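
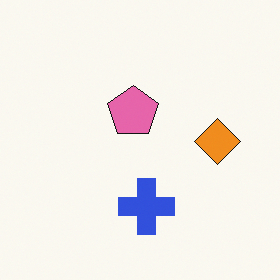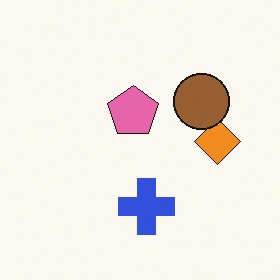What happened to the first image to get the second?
The transformation is: overlaid with an additional brown circle.

A brown circle appears in the second image that is absent from the first.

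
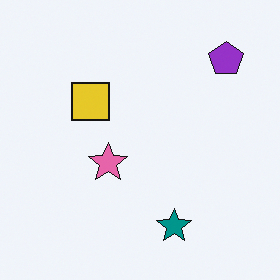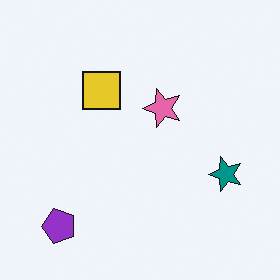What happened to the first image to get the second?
It was transposed (reflected across the top-left ↔ bottom-right diagonal).

Shapes have swapped their row and column positions — what was in the top-right is now in the bottom-left — a diagonal reflection.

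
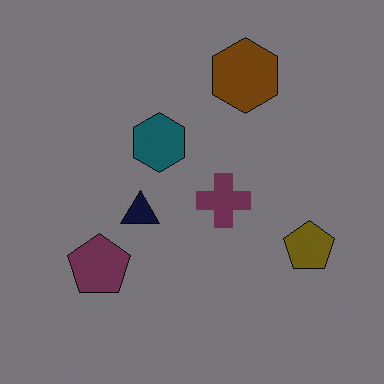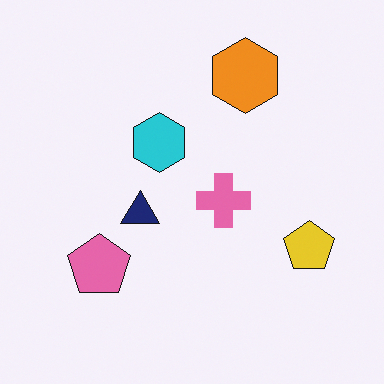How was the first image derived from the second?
Substantially darkened.

Every pixel — background and shapes alike — is uniformly darkened.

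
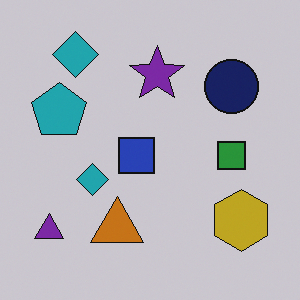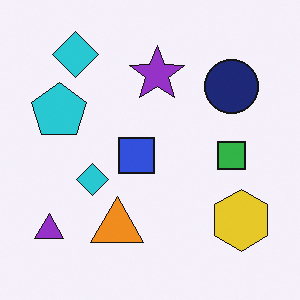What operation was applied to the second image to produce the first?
The image was slightly darkened.

Every pixel — background and shapes alike — is uniformly darkened.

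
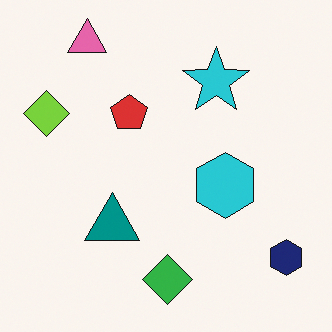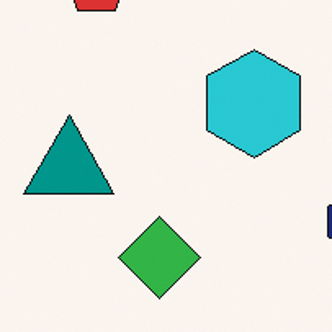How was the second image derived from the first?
It was cropped to a noticeably smaller region and rescaled.

The visible shapes are larger and the field of view is narrower; shapes near the original edges may be partly or wholly outside the frame — a crop-and-rescale.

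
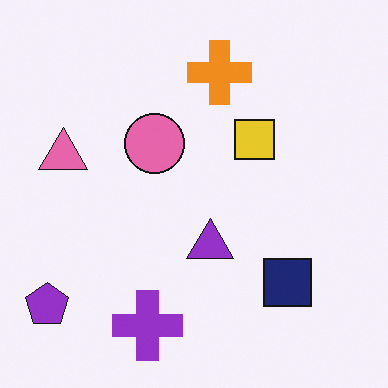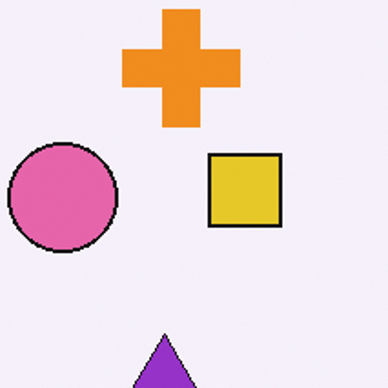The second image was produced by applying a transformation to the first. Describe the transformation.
The transformation is: cropped tightly and scaled back up.

The visible shapes are larger and the field of view is narrower; shapes near the original edges may be partly or wholly outside the frame — a crop-and-rescale.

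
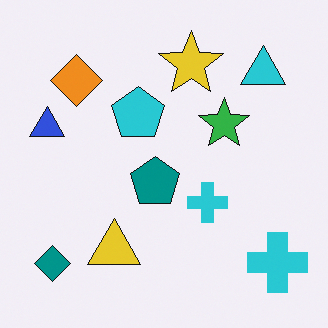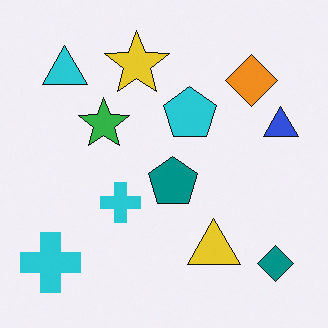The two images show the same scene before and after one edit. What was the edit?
It was flipped horizontally (left ↔ right).

The blue triangle is in the left of the first image and the right of the second — shapes on opposite sides of the vertical midline have swapped in a mirror flip.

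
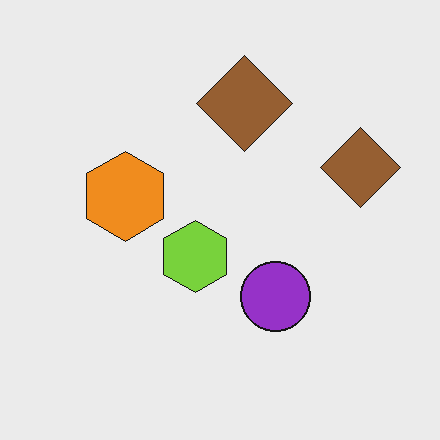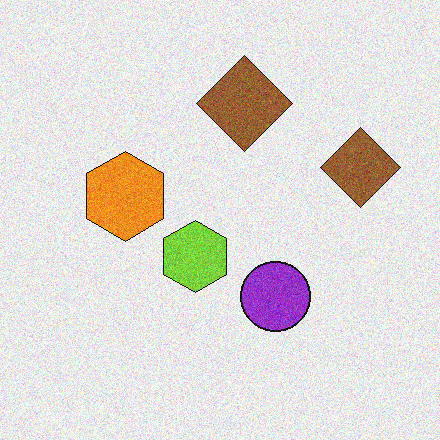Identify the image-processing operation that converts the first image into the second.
The image was degraded with visible gaussian noise.

Random speckle covers the whole image, including the flat background.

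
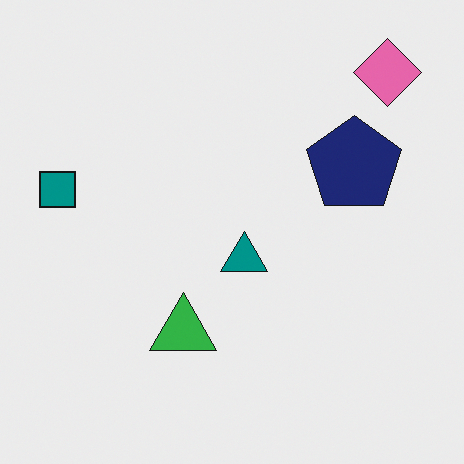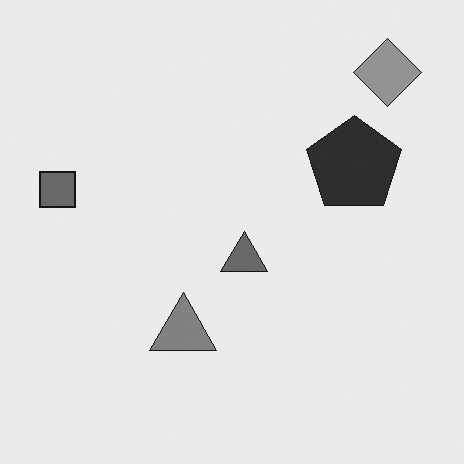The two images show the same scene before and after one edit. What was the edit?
The second image is the first converted to grayscale.

All color is removed — every shape is now a shade of grey.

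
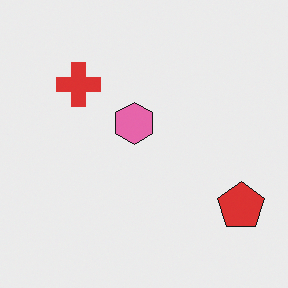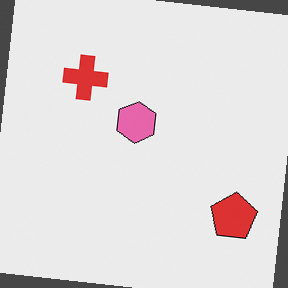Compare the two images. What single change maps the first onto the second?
This is the original image rotated clockwise by a few degrees.

Every shape is tilted by the same angle and the image corners show triangular fill wedges — a whole-image rotation by a non-right angle.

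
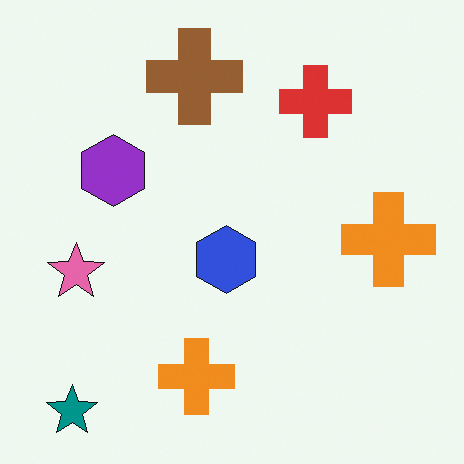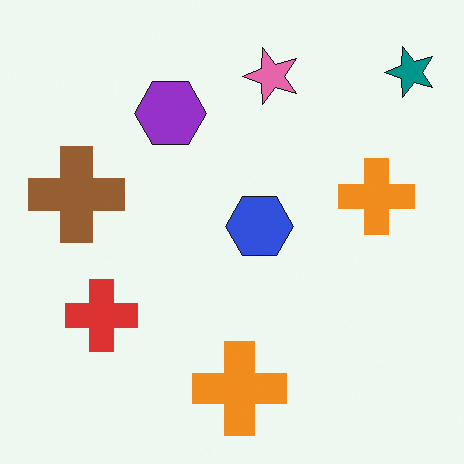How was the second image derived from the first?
The transformation is: transposed (reflected across the top-left ↔ bottom-right diagonal).

Shapes have swapped their row and column positions — what was in the top-right is now in the bottom-left — a diagonal reflection.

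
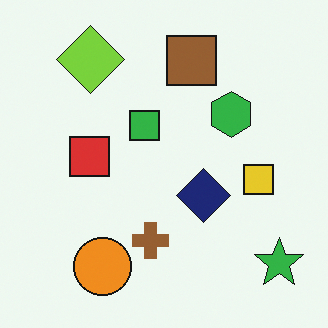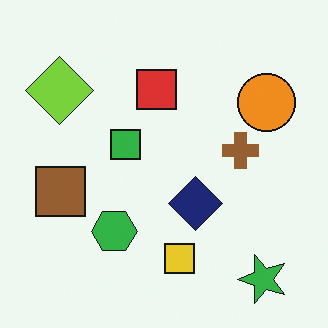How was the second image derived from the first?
The image was transposed (reflected across the top-left ↔ bottom-right diagonal).

Shapes have swapped their row and column positions — what was in the top-right is now in the bottom-left — a diagonal reflection.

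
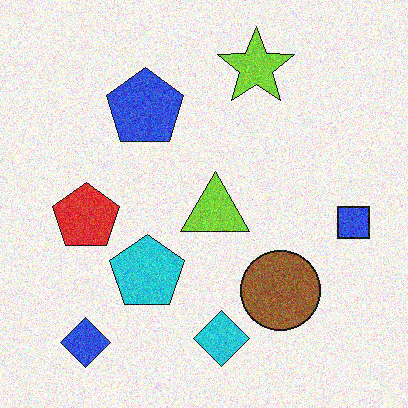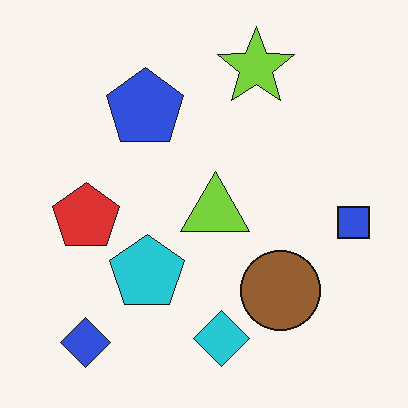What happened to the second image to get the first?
It was degraded with moderate additive noise.

Random speckle covers the whole image, including the flat background.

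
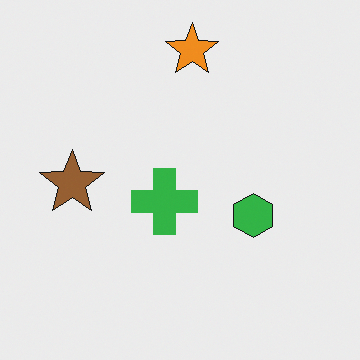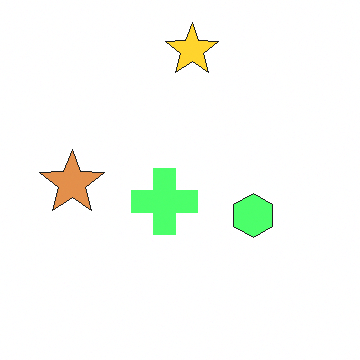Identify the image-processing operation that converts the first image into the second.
This is the original image substantially brightened.

Every pixel — background and shapes alike — is uniformly brightened.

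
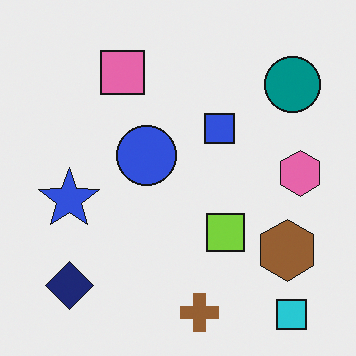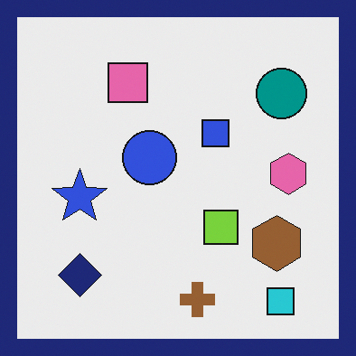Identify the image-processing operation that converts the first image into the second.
The second image is the first framed with a navy border.

A solid navy frame runs around the edge of the second image, with the content slightly shrunk inside it.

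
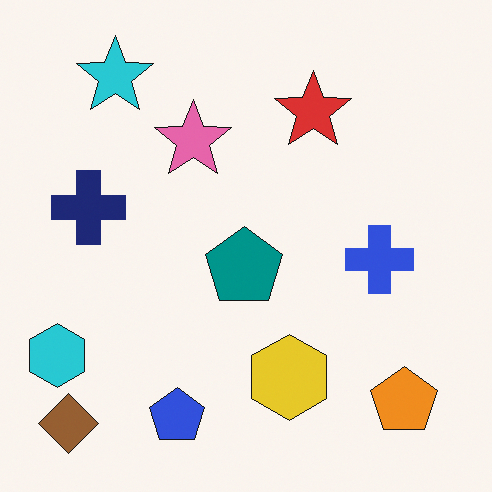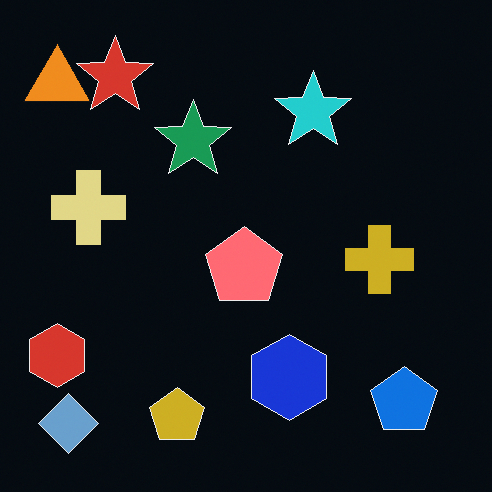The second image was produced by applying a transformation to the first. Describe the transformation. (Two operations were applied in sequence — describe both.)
Color-inverted (negative), then overlaid with an additional orange triangle.

The light background has become dark and every shape's color is its complement — a photographic negative. An orange triangle appears in the second image that is absent from the first.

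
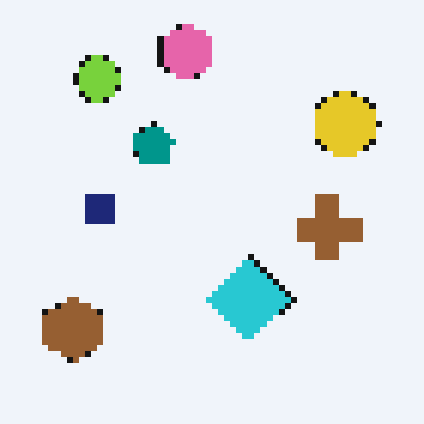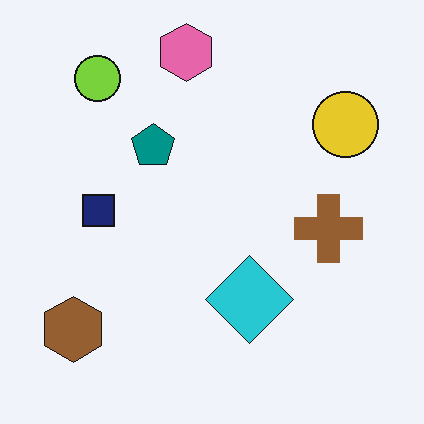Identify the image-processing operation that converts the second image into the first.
The transformation is: moderately pixelated.

Shapes are reduced to large square blocks; fine edges and outlines are lost — a downscale-then-upscale (mosaic) effect.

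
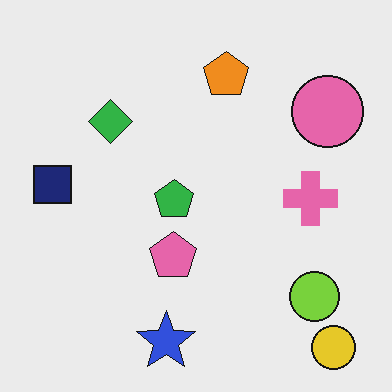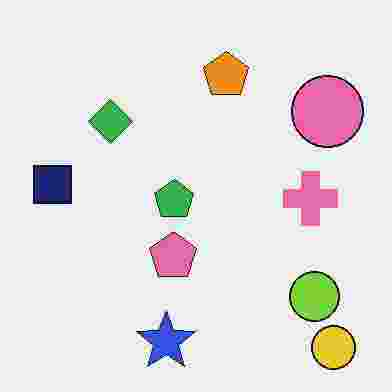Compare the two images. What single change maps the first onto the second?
It was heavily JPEG-compressed with obvious blocking artifacts.

Blocky 8×8 compression artifacts appear around shape edges and the flat background shows ringing — characteristic JPEG degradation.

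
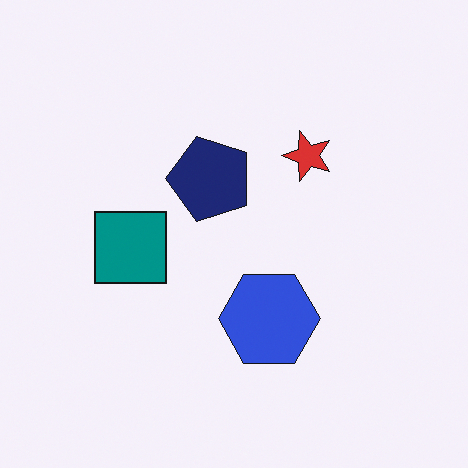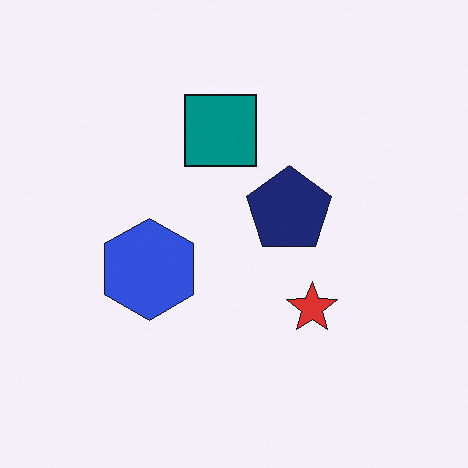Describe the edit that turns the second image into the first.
It was rotated 90° counter-clockwise.

The red star sits in the center of the second image and the top of the first — consistent with a whole-image 90° counter-clockwise rotation.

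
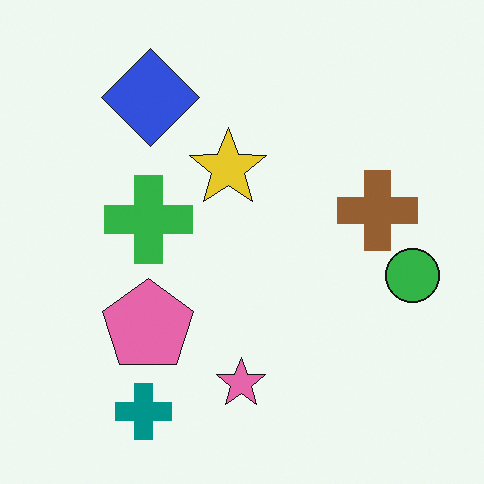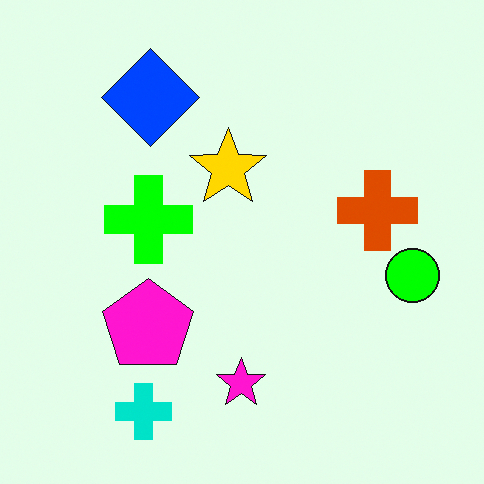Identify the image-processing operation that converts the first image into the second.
This is the original image made much more vivid (saturation change).

All colors are more vivid — a global saturation change.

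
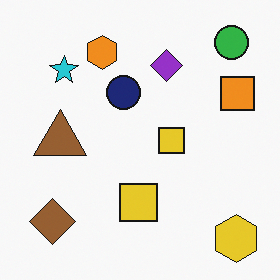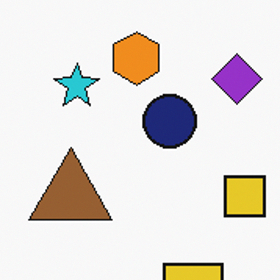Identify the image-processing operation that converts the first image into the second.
Cropped slightly and scaled back up.

The visible shapes are larger and the field of view is narrower; shapes near the original edges may be partly or wholly outside the frame — a crop-and-rescale.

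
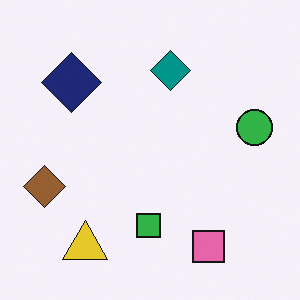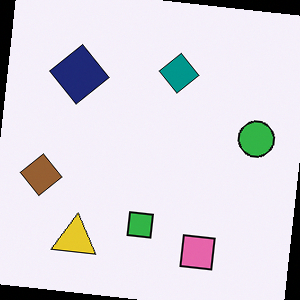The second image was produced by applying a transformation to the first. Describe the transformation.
This is the original image rotated clockwise by a slight angle.

Every shape is tilted by the same angle and the image corners show triangular fill wedges — a whole-image rotation by a non-right angle.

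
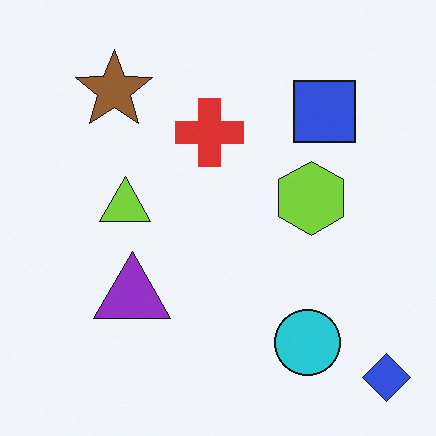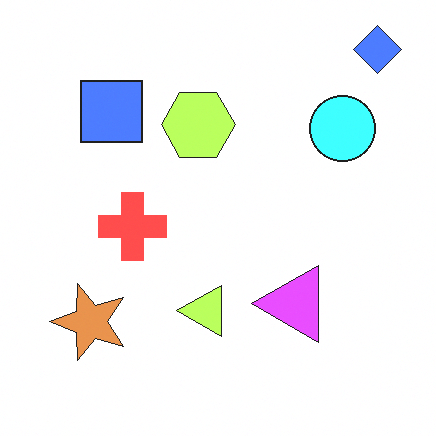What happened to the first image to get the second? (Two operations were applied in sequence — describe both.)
The transformation is: rotated 90° counter-clockwise, then noticeably brightened.

The blue diamond sits in the bottom-right of the first image and the top-right of the second — consistent with a whole-image 90° counter-clockwise rotation. Every pixel — background and shapes alike — is uniformly brightened.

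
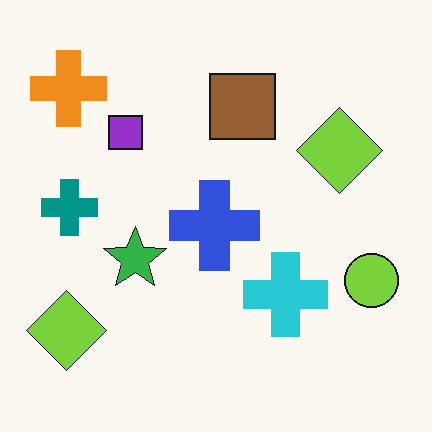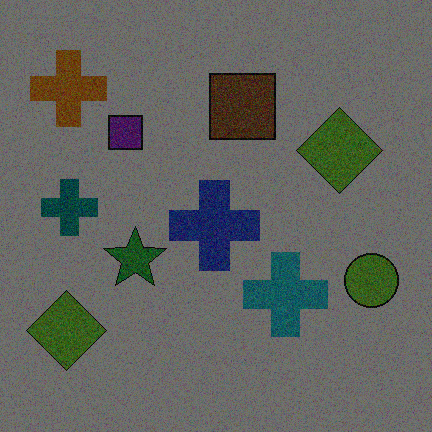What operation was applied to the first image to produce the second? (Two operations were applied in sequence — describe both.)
This is the original image degraded with heavy additive noise, then substantially darkened.

Random speckle covers the whole image, including the flat background. Every pixel — background and shapes alike — is uniformly darkened.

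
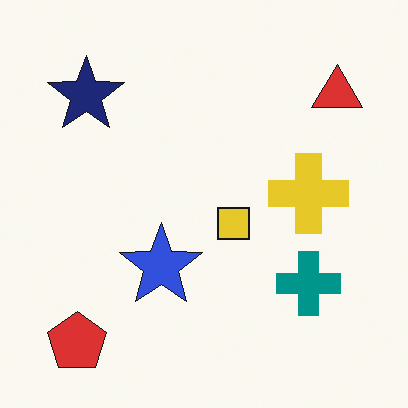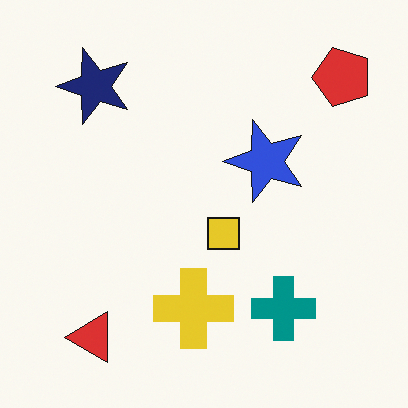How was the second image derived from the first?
The second image is the first transposed (reflected across the top-left ↔ bottom-right diagonal).

Shapes have swapped their row and column positions — what was in the top-right is now in the bottom-left — a diagonal reflection.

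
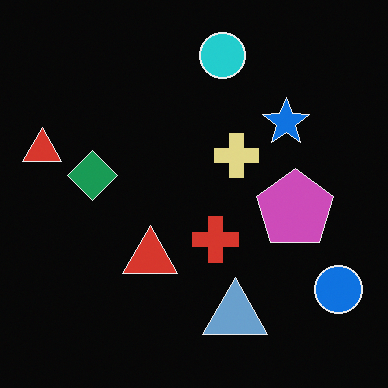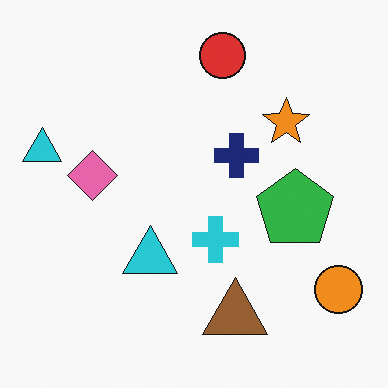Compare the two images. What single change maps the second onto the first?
The transformation is: color-inverted (negative).

The light background has become dark and every shape's color is its complement — a photographic negative.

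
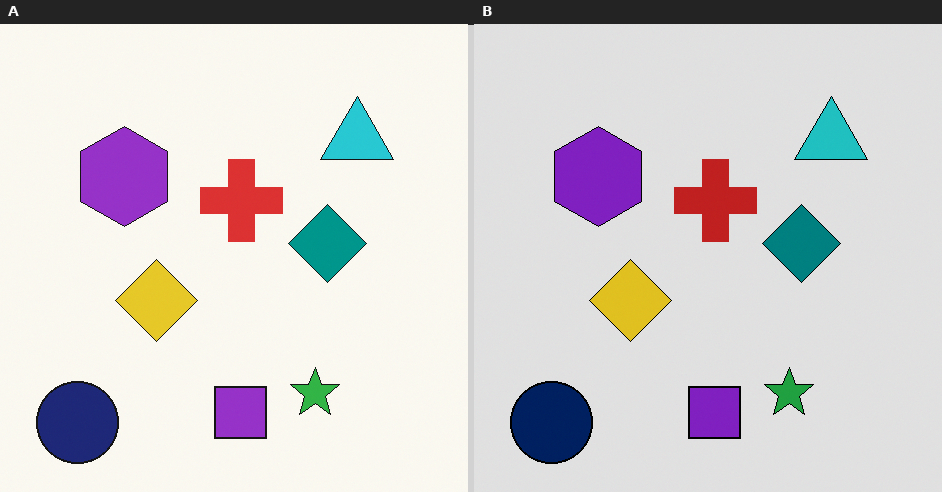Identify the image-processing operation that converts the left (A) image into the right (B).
It was moderately posterized.

Each flat color has snapped to a coarser quantized level — most visibly, the near-white background has dropped to a flat grey.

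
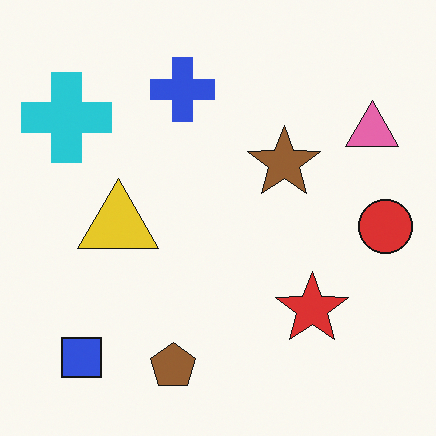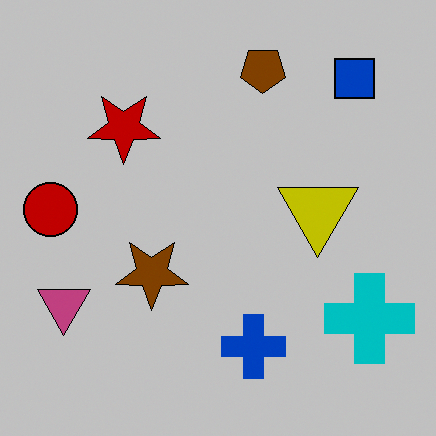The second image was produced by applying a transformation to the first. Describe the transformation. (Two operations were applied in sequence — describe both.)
The transformation is: rotated 180°, then aggressively posterized.

The blue square sits in the bottom-left of the first image and the top-right of the second — consistent with a whole-image 180° rotation. Each flat color has snapped to a coarser quantized level — most visibly, the near-white background has dropped to a flat grey.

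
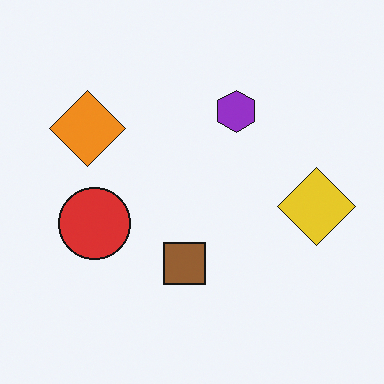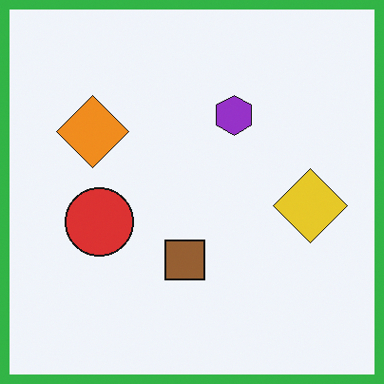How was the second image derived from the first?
Framed with a green border.

A solid green frame runs around the edge of the second image, with the content slightly shrunk inside it.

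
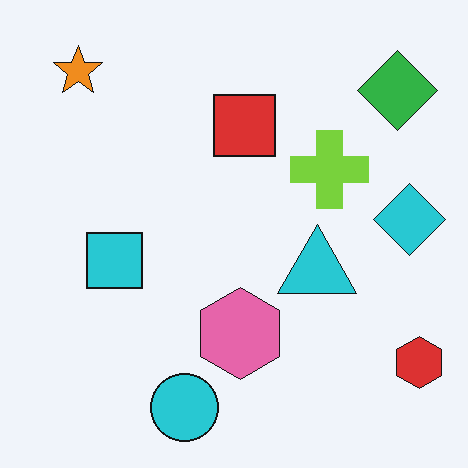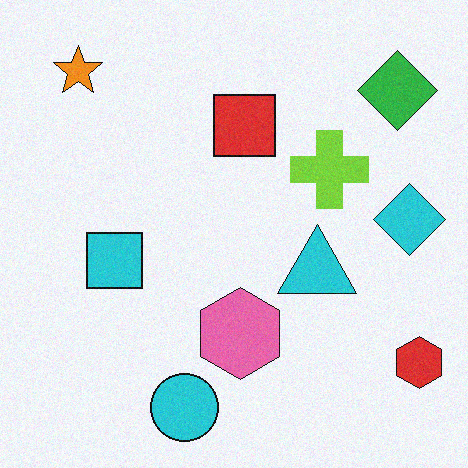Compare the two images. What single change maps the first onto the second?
It was degraded with a light layer of grain.

Random speckle covers the whole image, including the flat background.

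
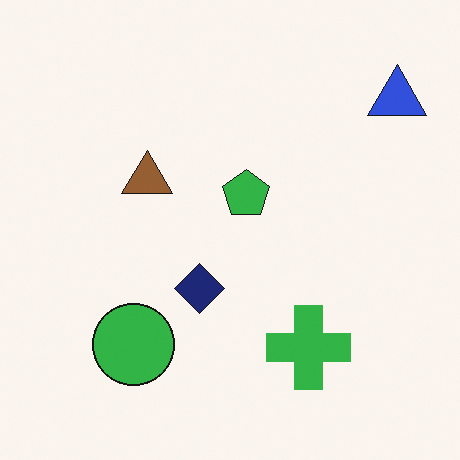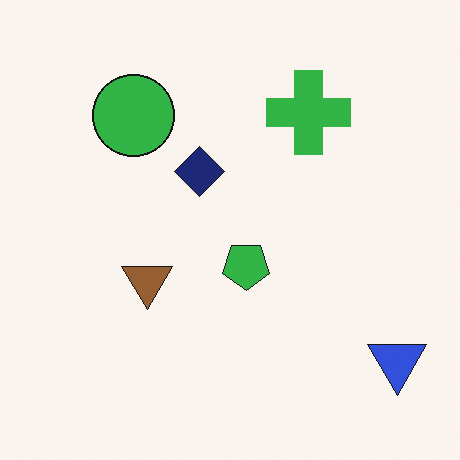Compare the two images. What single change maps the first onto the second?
Flipped vertically (top ↔ bottom).

The blue triangle is in the top-right of the first image and the bottom-right of the second — shapes on opposite sides of the horizontal midline have swapped in a mirror flip.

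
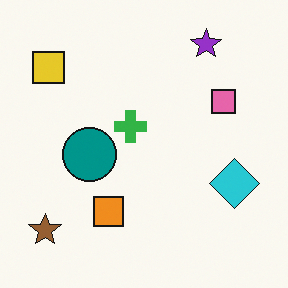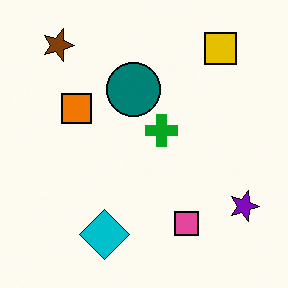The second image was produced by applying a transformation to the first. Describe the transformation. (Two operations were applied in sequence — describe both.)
It was given slightly increased contrast, then rotated 90° clockwise.

Tones are pushed away from mid-grey across the whole image — a global contrast change. The brown star sits in the bottom-left of the first image and the top-left of the second — consistent with a whole-image 90° clockwise rotation.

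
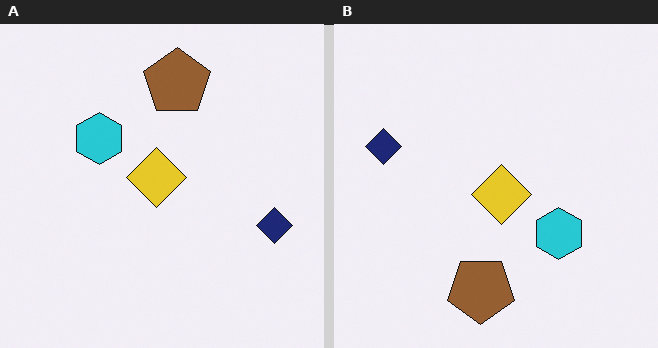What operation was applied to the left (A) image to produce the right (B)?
This is the original image rotated 180°.

The navy diamond sits in the right of the left (A) image and the left of the right (B) — consistent with a whole-image 180° rotation.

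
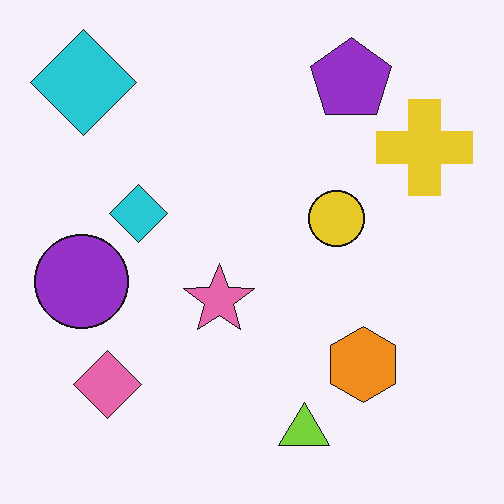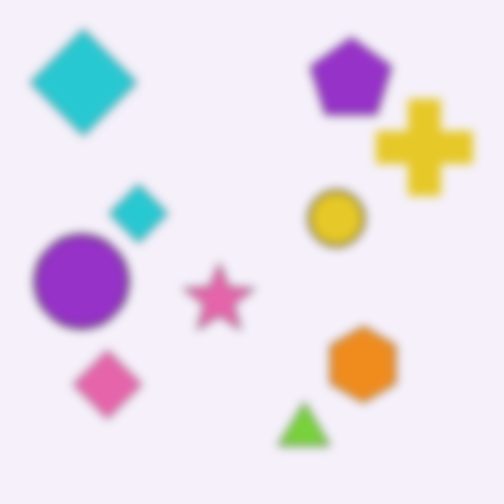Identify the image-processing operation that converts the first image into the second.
The transformation is: noticeably gaussian-blurred.

Shape edges and outlines are uniformly softened across the whole image.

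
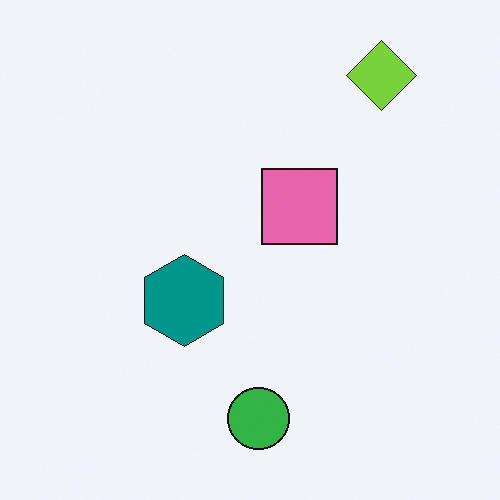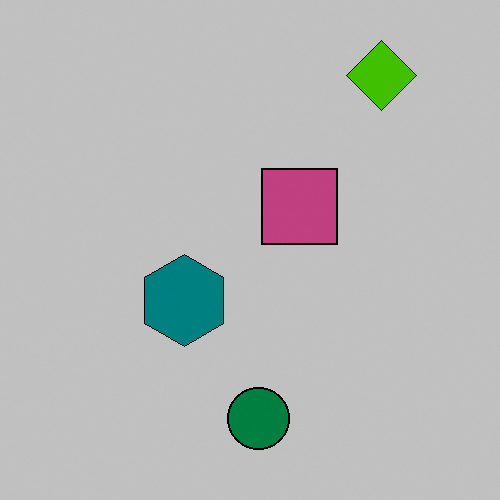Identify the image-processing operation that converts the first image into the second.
The image was heavily posterized to just a handful of flat colors.

Each flat color has snapped to a coarser quantized level — most visibly, the near-white background has dropped to a flat grey.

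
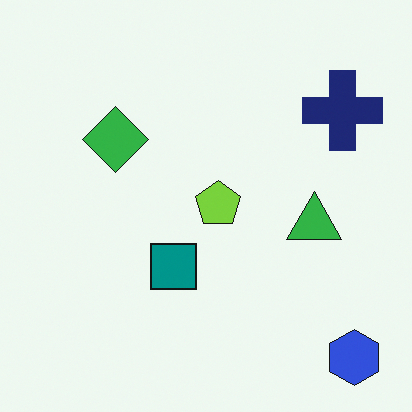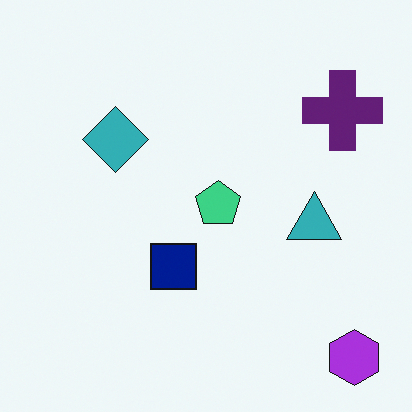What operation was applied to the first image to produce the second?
The transformation is: hue-shifted slightly.

Every shape's color has rotated by the same amount around the hue wheel — a uniform hue shift.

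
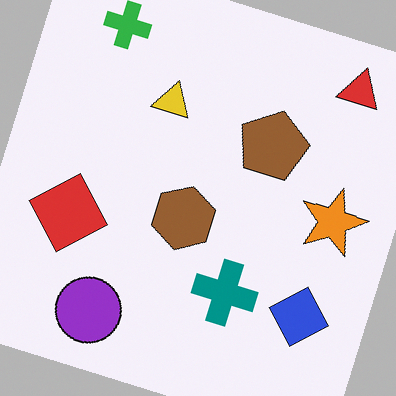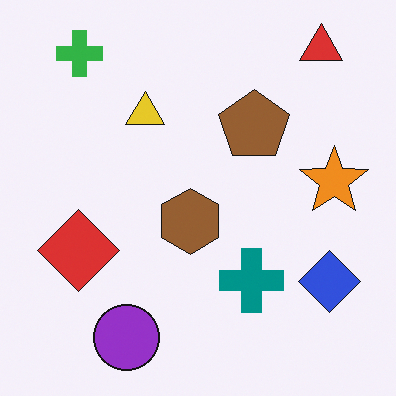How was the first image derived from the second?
It was rotated clockwise by a clearly visible amount.

Every shape is tilted by the same angle and the image corners show triangular fill wedges — a whole-image rotation by a non-right angle.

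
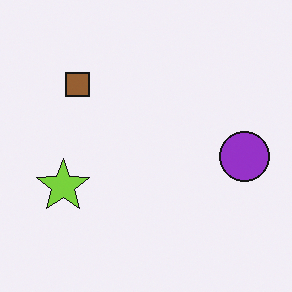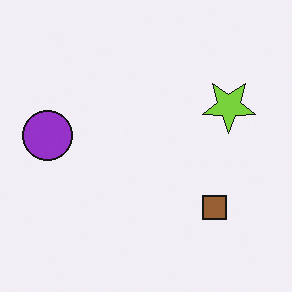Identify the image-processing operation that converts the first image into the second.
The image was rotated 180°.

The purple circle sits in the right of the first image and the left of the second — consistent with a whole-image 180° rotation.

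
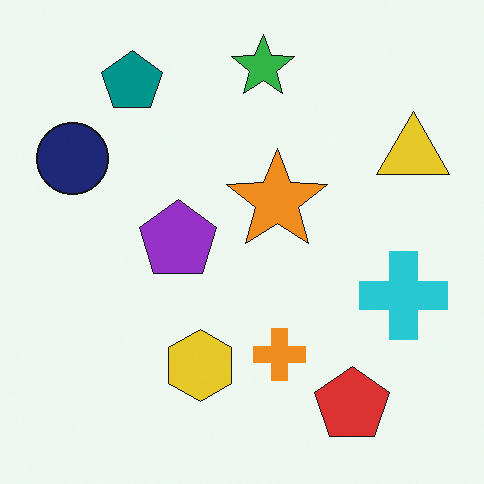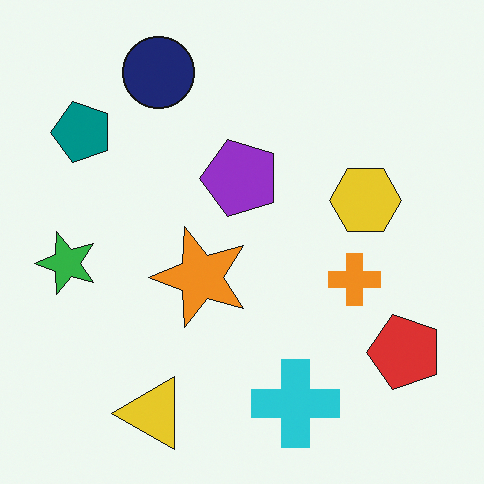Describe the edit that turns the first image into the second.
The image was transposed (reflected across the top-left ↔ bottom-right diagonal).

Shapes have swapped their row and column positions — what was in the top-right is now in the bottom-left — a diagonal reflection.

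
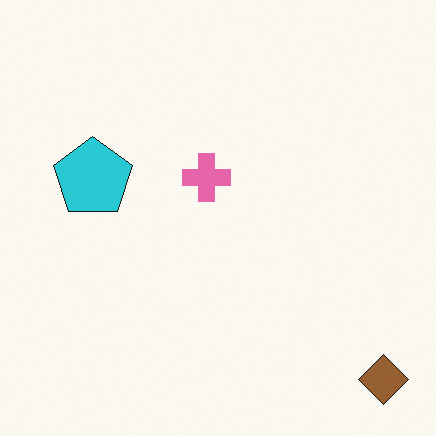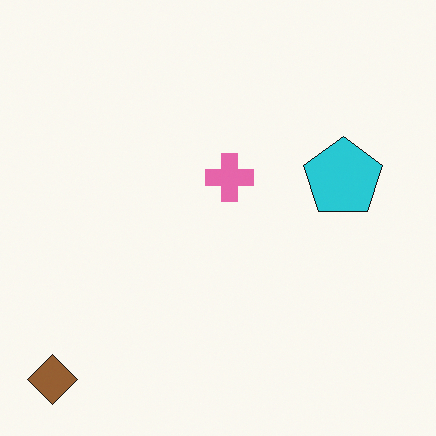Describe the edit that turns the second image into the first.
The image was flipped horizontally (left ↔ right).

The brown diamond is in the bottom-left of the second image and the bottom-right of the first — shapes on opposite sides of the vertical midline have swapped in a mirror flip.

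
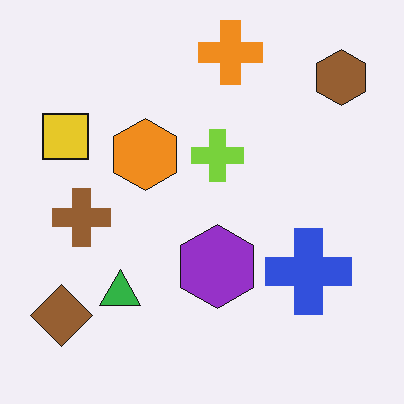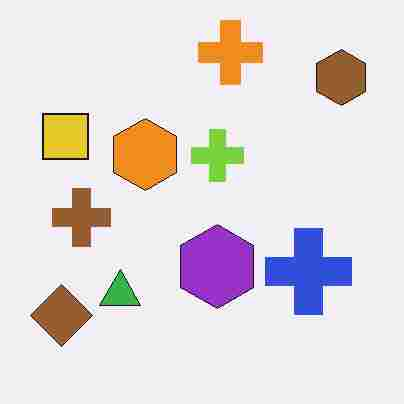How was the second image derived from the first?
The second image is the first heavily JPEG-compressed with obvious blocking artifacts.

Blocky 8×8 compression artifacts appear around shape edges and the flat background shows ringing — characteristic JPEG degradation.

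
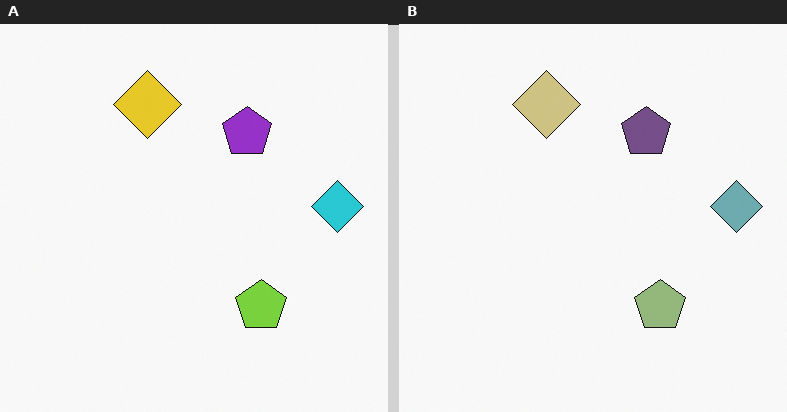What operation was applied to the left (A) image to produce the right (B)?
The transformation is: heavily desaturated.

All colors are more muted and greyish — a global saturation change.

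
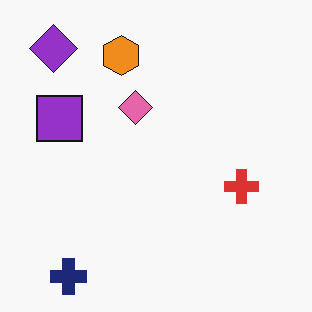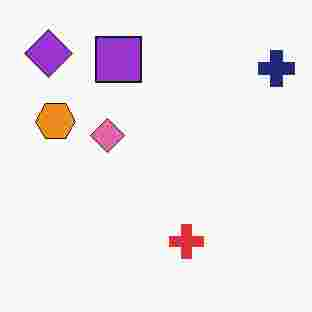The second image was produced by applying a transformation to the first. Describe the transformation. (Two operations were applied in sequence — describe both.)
The image was transposed (reflected across the top-left ↔ bottom-right diagonal), then degraded with heavy JPEG compression.

Shapes have swapped their row and column positions — what was in the top-right is now in the bottom-left — a diagonal reflection. Blocky 8×8 compression artifacts appear around shape edges and the flat background shows ringing — characteristic JPEG degradation.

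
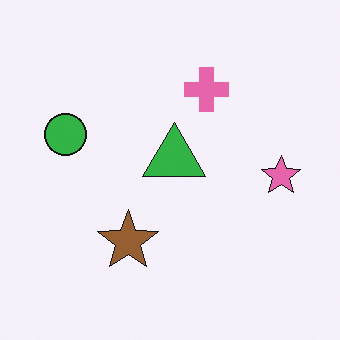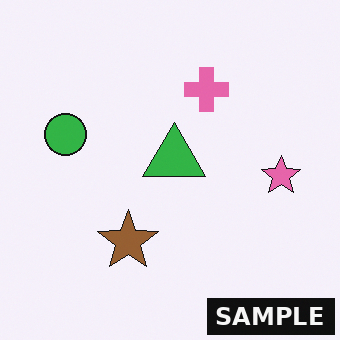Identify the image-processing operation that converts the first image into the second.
Watermarked with the text "SAMPLE" in the lower-right corner.

A dark label reading "SAMPLE" appears in the lower-right corner.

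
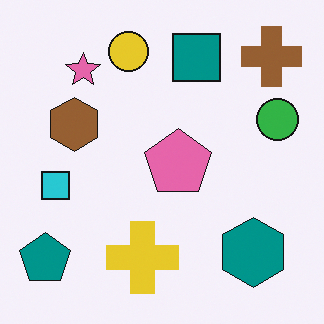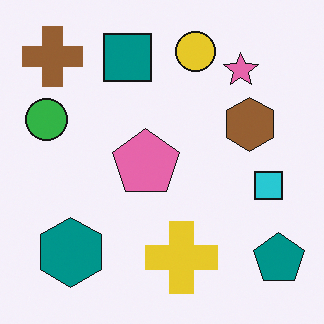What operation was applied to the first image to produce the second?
The second image is the first flipped horizontally (left ↔ right).

The teal pentagon is in the bottom-left of the first image and the bottom-right of the second — shapes on opposite sides of the vertical midline have swapped in a mirror flip.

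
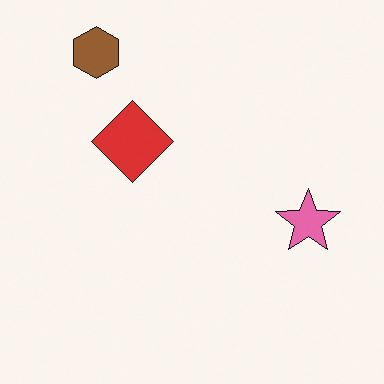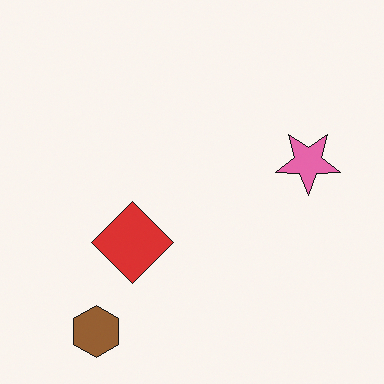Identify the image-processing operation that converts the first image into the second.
The image was flipped vertically (top ↔ bottom).

The brown hexagon is in the top-left of the first image and the bottom-left of the second — shapes on opposite sides of the horizontal midline have swapped in a mirror flip.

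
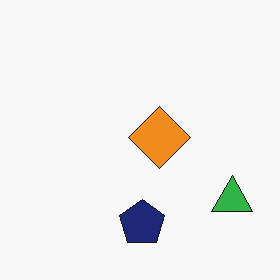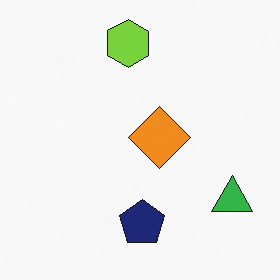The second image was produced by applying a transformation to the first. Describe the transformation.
The second image is the first overlaid with an additional lime hexagon.

A lime hexagon appears in the second image that is absent from the first.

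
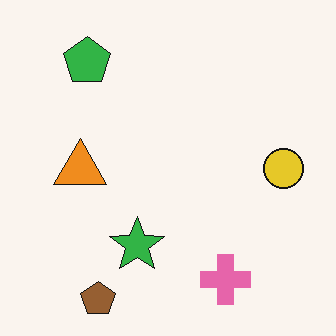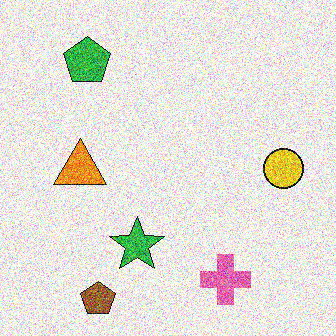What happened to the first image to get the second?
It was degraded with a thick layer of grain.

Random speckle covers the whole image, including the flat background.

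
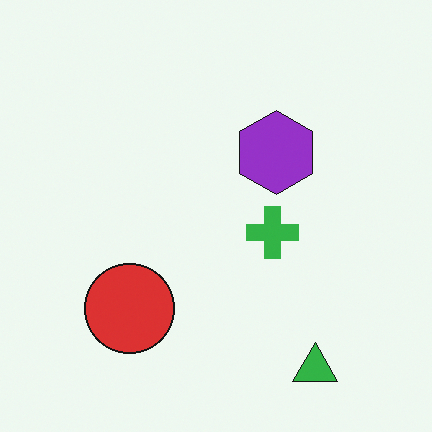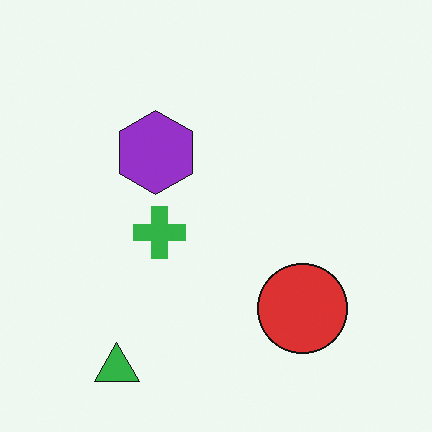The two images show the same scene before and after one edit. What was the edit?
The transformation is: flipped horizontally (left ↔ right).

The green triangle is in the bottom-right of the first image and the bottom-left of the second — shapes on opposite sides of the vertical midline have swapped in a mirror flip.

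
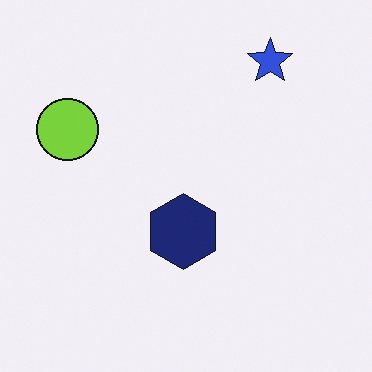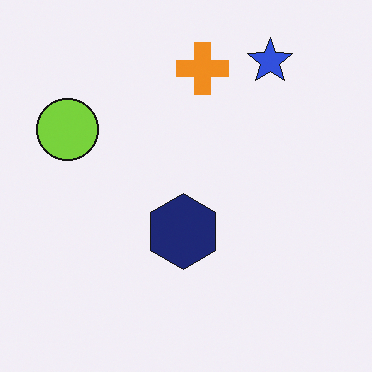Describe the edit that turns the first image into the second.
It was overlaid with an additional orange cross.

An orange cross appears in the second image that is absent from the first.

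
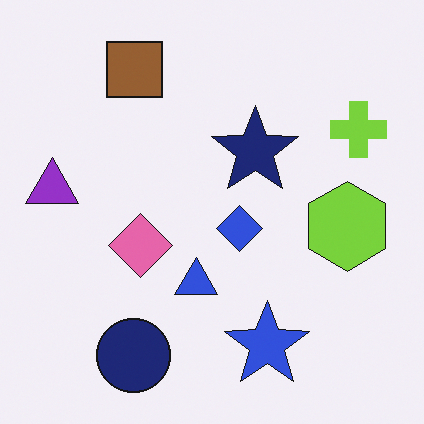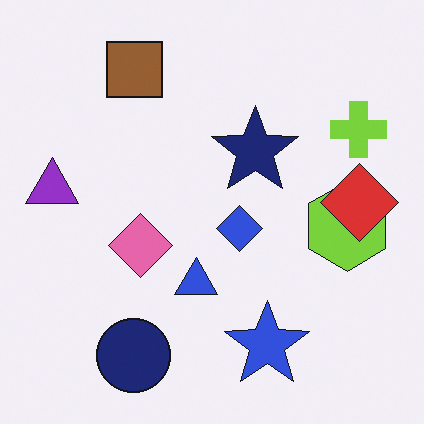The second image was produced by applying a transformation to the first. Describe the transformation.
It was overlaid with an additional red diamond.

A red diamond appears in the second image that is absent from the first.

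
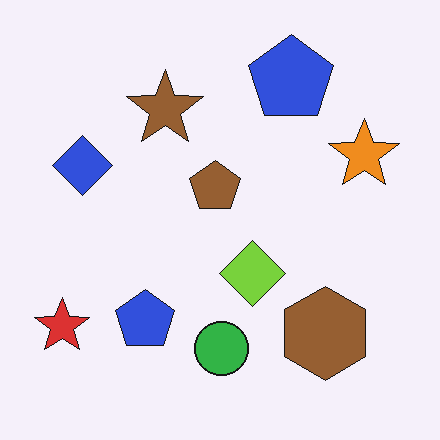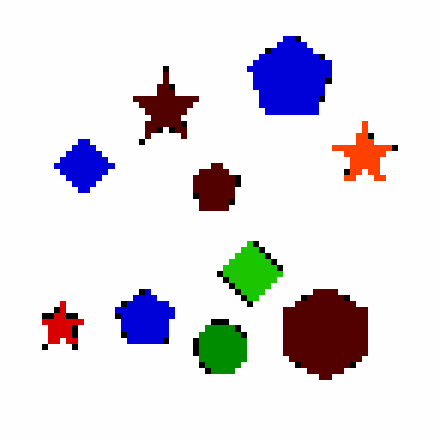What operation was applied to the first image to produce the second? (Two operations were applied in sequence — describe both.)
Boosted in contrast, then moderately pixelated.

Tones are pushed away from mid-grey across the whole image — a global contrast change. Shapes are reduced to large square blocks; fine edges and outlines are lost — a downscale-then-upscale (mosaic) effect.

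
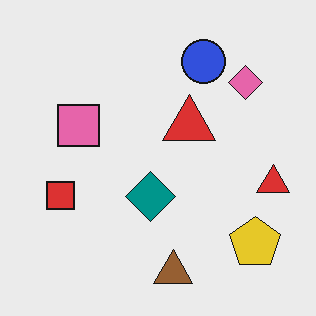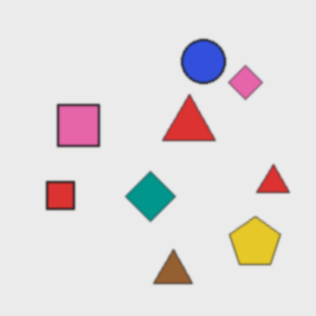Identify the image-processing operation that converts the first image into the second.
This is the original image slightly softened.

Shape edges and outlines are uniformly softened across the whole image.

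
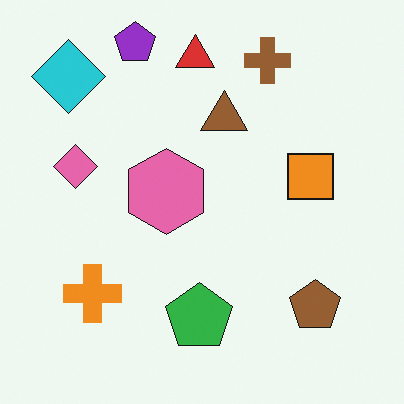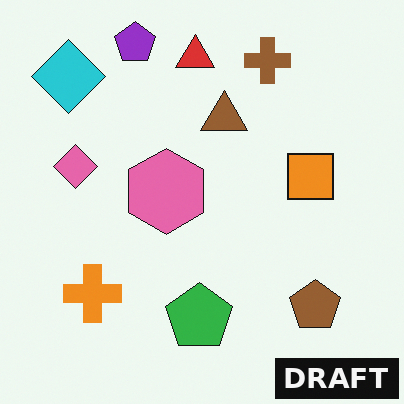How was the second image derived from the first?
It was watermarked with the text "DRAFT" in the lower-right corner.

A dark label reading "DRAFT" appears in the lower-right corner.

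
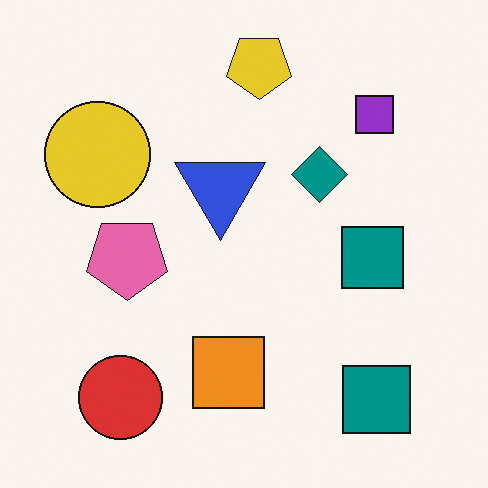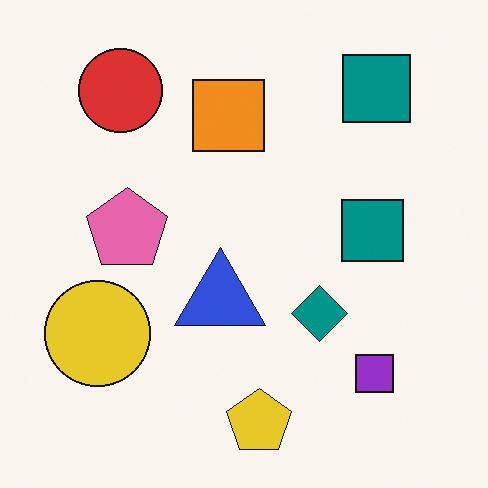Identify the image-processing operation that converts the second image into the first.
This is the original image flipped vertically (top ↔ bottom).

The yellow pentagon is in the bottom of the second image and the top of the first — shapes on opposite sides of the horizontal midline have swapped in a mirror flip.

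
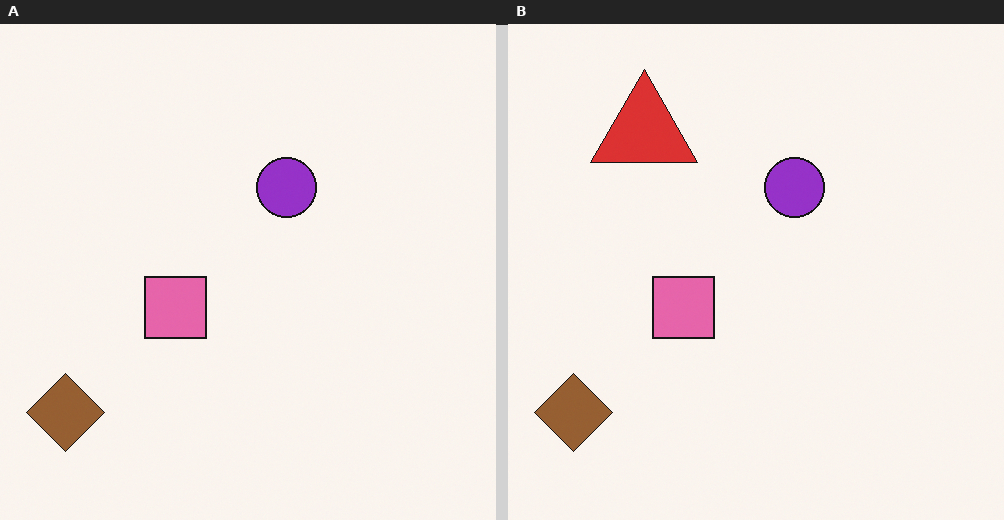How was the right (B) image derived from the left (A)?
Overlaid with an additional red triangle.

A red triangle appears in the right (B) image that is absent from the left (A).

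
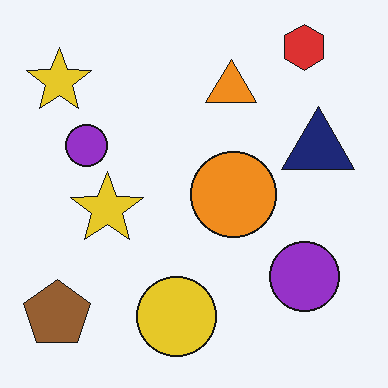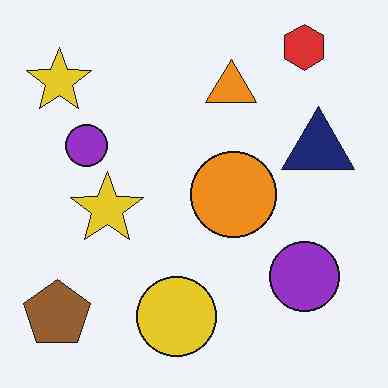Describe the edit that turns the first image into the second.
The second image is the first JPEG-compressed with visible artifacts.

Blocky 8×8 compression artifacts appear around shape edges and the flat background shows ringing — characteristic JPEG degradation.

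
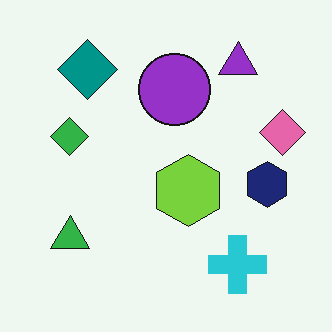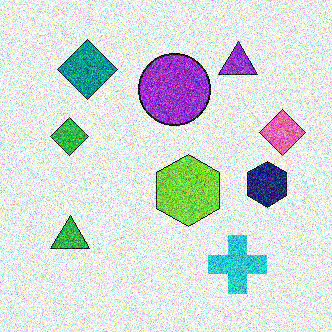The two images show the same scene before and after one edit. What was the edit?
The transformation is: degraded with strong gaussian noise.

Random speckle covers the whole image, including the flat background.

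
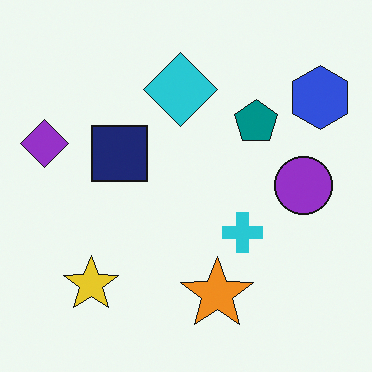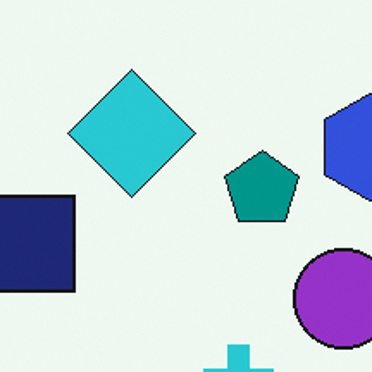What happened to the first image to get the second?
The transformation is: cropped to a noticeably smaller region and rescaled.

The visible shapes are larger and the field of view is narrower; shapes near the original edges may be partly or wholly outside the frame — a crop-and-rescale.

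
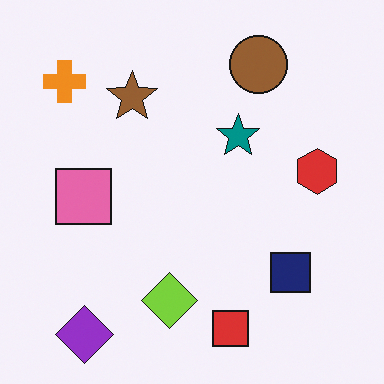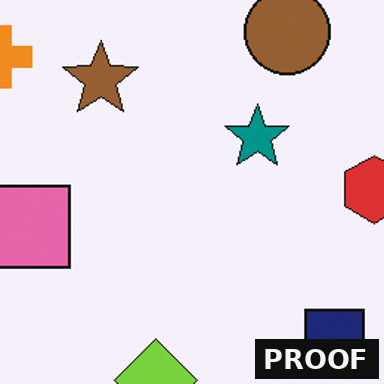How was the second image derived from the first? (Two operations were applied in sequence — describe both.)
The second image is the first cropped to a modestly smaller region and rescaled, then watermarked with the text "PROOF" in the lower-right corner.

The visible shapes are larger and the field of view is narrower; shapes near the original edges may be partly or wholly outside the frame — a crop-and-rescale. A dark label reading "PROOF" appears in the lower-right corner.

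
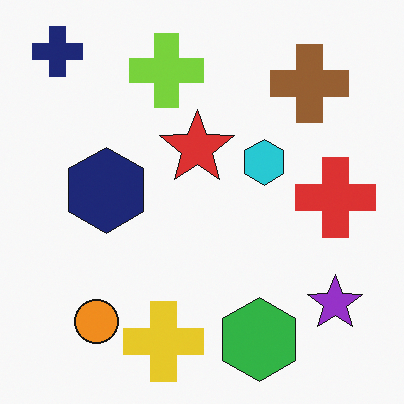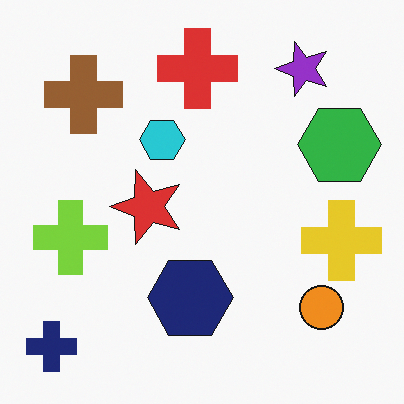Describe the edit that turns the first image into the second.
The second image is the first rotated 90° counter-clockwise.

The navy cross sits in the top-left of the first image and the bottom-left of the second — consistent with a whole-image 90° counter-clockwise rotation.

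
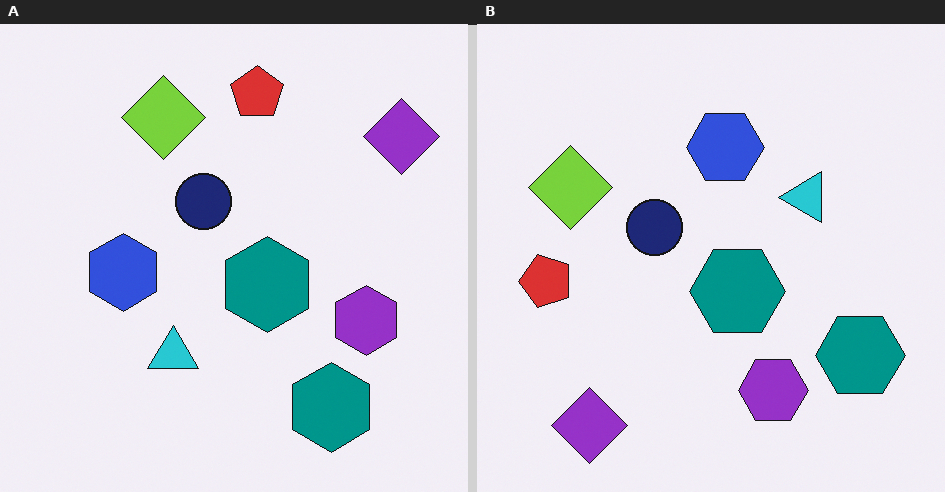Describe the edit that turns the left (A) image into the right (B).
The transformation is: transposed (reflected across the top-left ↔ bottom-right diagonal).

Shapes have swapped their row and column positions — what was in the top-right is now in the bottom-left — a diagonal reflection.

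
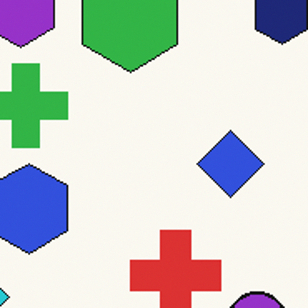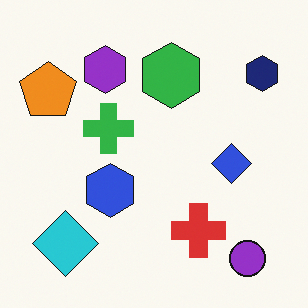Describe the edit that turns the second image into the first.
The first image is the second cropped tightly and scaled back up.

The visible shapes are larger and the field of view is narrower; shapes near the original edges may be partly or wholly outside the frame — a crop-and-rescale.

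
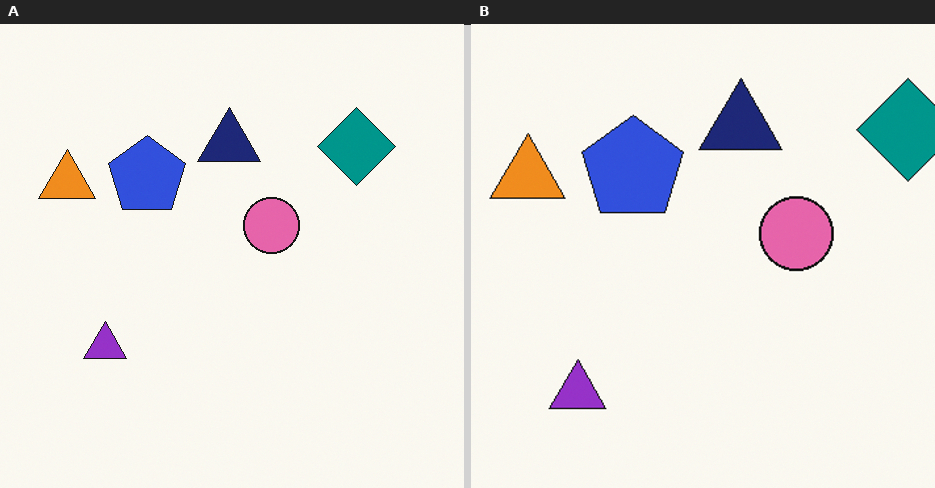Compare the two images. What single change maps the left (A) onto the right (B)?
It was cropped slightly and scaled back up.

The visible shapes are larger and the field of view is narrower; shapes near the original edges may be partly or wholly outside the frame — a crop-and-rescale.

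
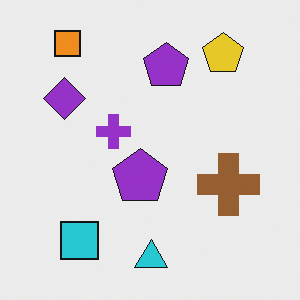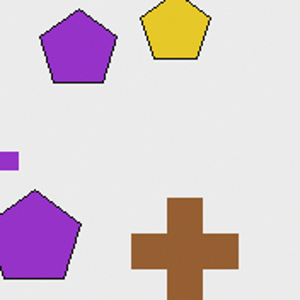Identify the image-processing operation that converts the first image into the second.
Cropped to a noticeably smaller region and rescaled.

The visible shapes are larger and the field of view is narrower; shapes near the original edges may be partly or wholly outside the frame — a crop-and-rescale.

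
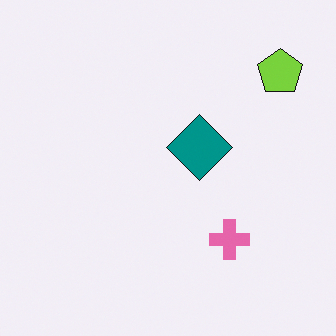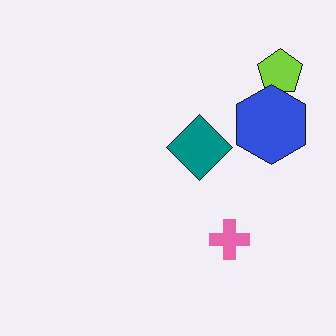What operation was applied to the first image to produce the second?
This is the original image overlaid with an additional blue hexagon.

A blue hexagon appears in the second image that is absent from the first.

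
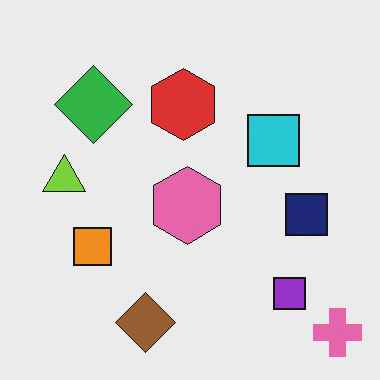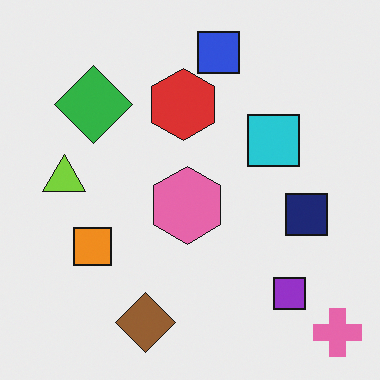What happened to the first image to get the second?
The transformation is: overlaid with an additional blue square.

A blue square appears in the second image that is absent from the first.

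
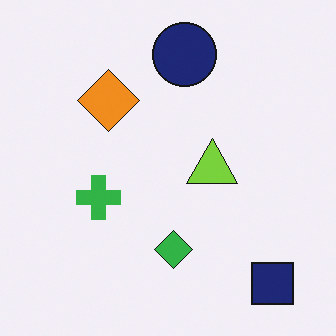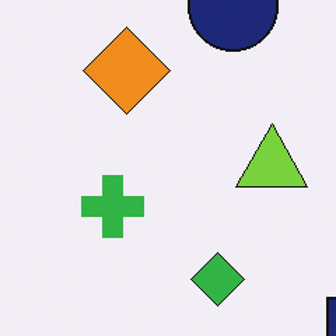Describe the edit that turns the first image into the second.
The transformation is: cropped slightly and scaled back up.

The visible shapes are larger and the field of view is narrower; shapes near the original edges may be partly or wholly outside the frame — a crop-and-rescale.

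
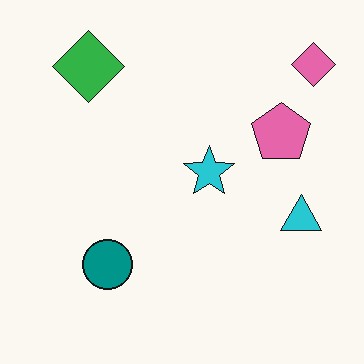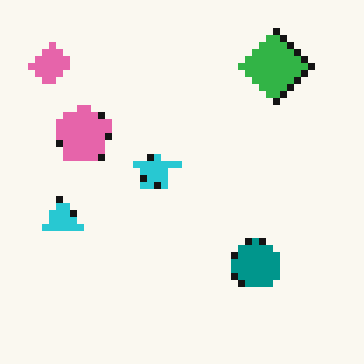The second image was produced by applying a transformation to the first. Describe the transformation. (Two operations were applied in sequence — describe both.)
The second image is the first flipped horizontally (left ↔ right), then moderately pixelated.

The pink diamond is in the top-right of the first image and the top-left of the second — shapes on opposite sides of the vertical midline have swapped in a mirror flip. Shapes are reduced to large square blocks; fine edges and outlines are lost — a downscale-then-upscale (mosaic) effect.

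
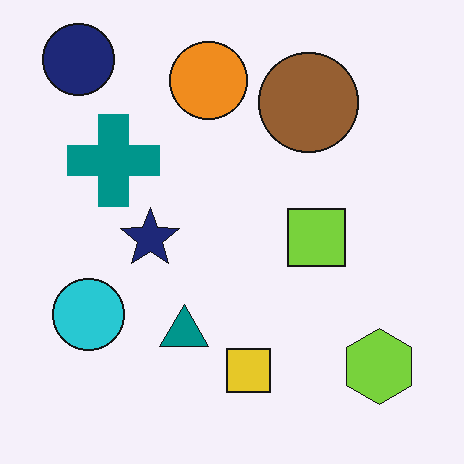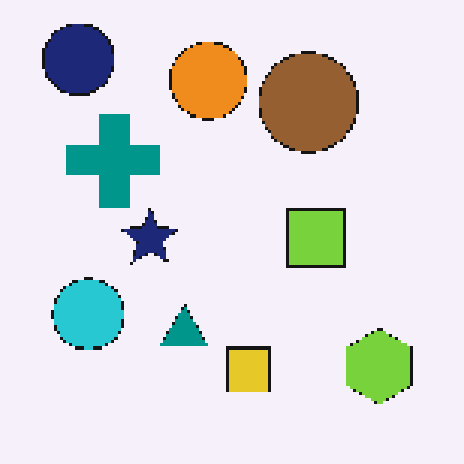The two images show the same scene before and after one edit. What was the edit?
It was lightly pixelated (a mild mosaic effect).

Shapes are reduced to large square blocks; fine edges and outlines are lost — a downscale-then-upscale (mosaic) effect.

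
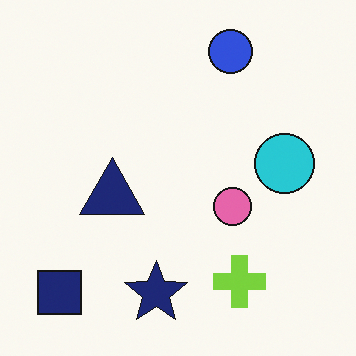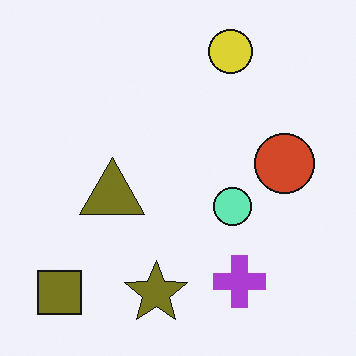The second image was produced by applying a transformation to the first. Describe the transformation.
It was hue-shifted by a large amount.

Every shape's color has rotated by the same amount around the hue wheel — a uniform hue shift.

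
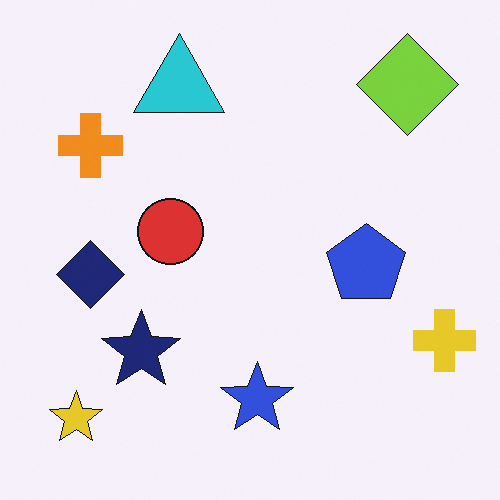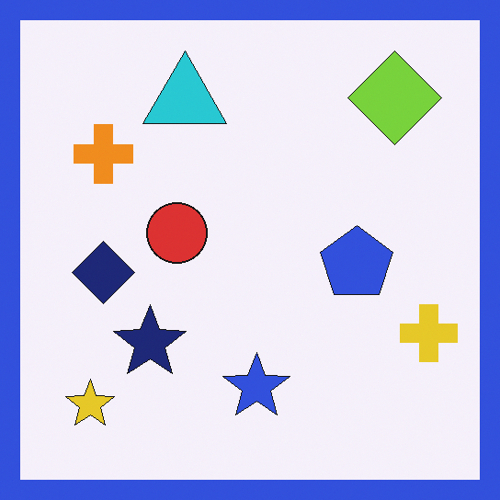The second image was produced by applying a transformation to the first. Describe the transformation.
The image was framed with a blue border.

A solid blue frame runs around the edge of the second image, with the content slightly shrunk inside it.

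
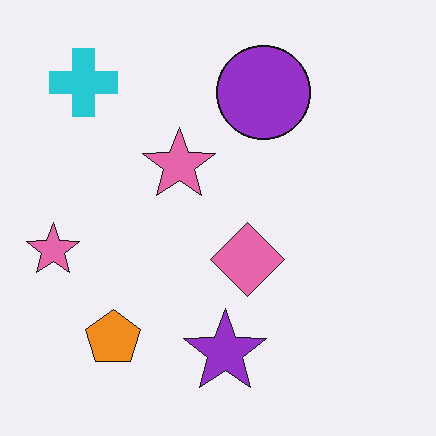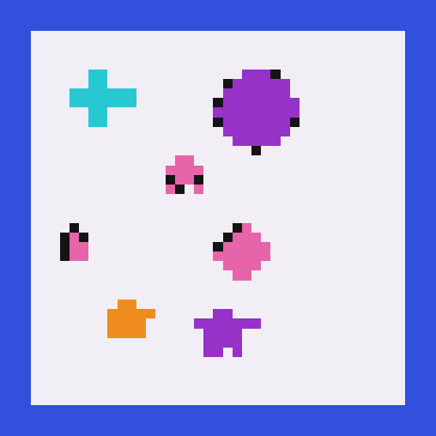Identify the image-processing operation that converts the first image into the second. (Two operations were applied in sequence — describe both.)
It was coarsely pixelated, then framed with a blue border.

Shapes are reduced to large square blocks; fine edges and outlines are lost — a downscale-then-upscale (mosaic) effect. A solid blue frame runs around the edge of the second image, with the content slightly shrunk inside it.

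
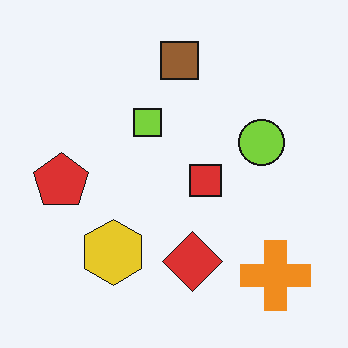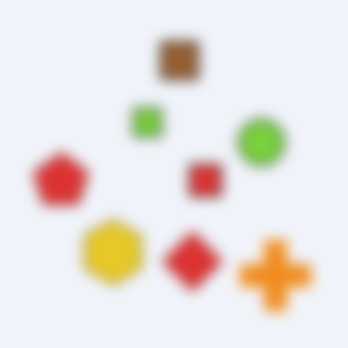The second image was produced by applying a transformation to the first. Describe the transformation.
The second image is the first heavily blurred.

Shape edges and outlines are uniformly softened across the whole image.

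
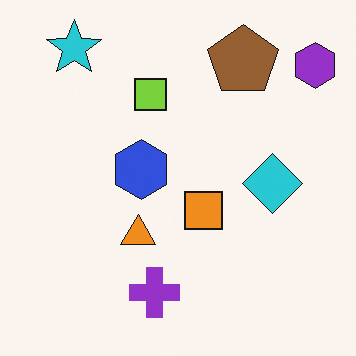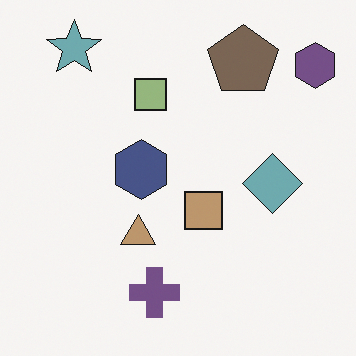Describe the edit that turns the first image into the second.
This is the original image heavily desaturated.

All colors are more muted and greyish — a global saturation change.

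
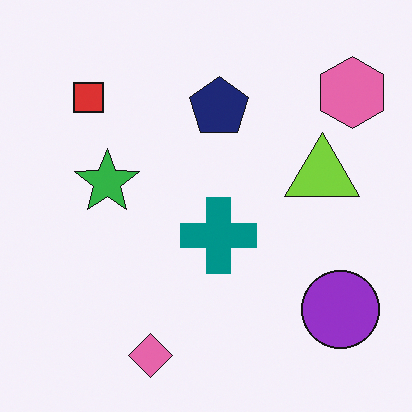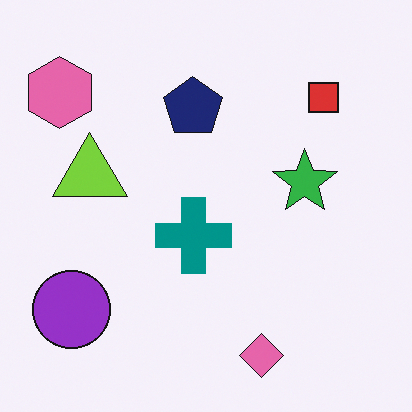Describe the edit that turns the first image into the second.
Flipped horizontally (left ↔ right).

The pink hexagon is in the top-right of the first image and the top-left of the second — shapes on opposite sides of the vertical midline have swapped in a mirror flip.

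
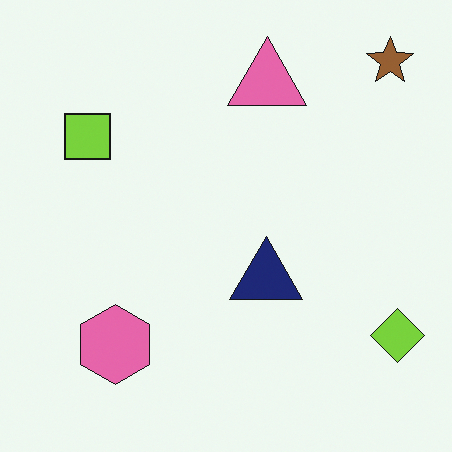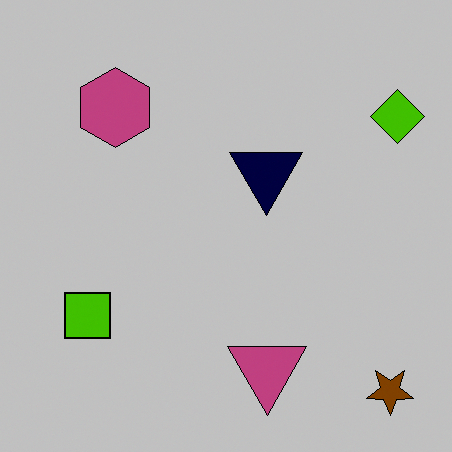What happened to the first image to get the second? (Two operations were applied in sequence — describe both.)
The transformation is: flipped vertically (top ↔ bottom), then aggressively posterized.

The brown star is in the top-right of the first image and the bottom-right of the second — shapes on opposite sides of the horizontal midline have swapped in a mirror flip. Each flat color has snapped to a coarser quantized level — most visibly, the near-white background has dropped to a flat grey.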